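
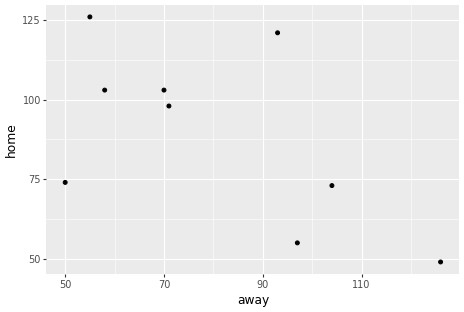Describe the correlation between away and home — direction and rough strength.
Points are negatively correlated; moderate (|r| ≈ 0.6).

negative, moderate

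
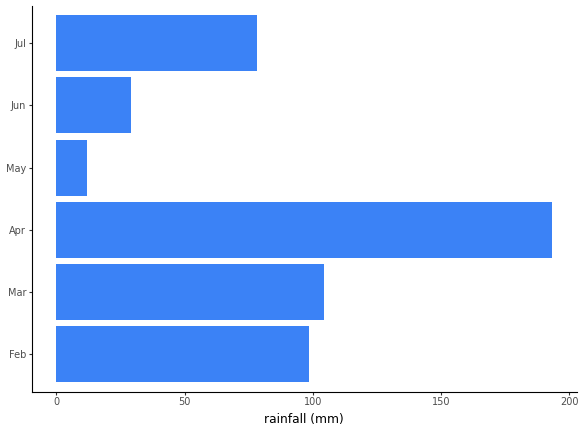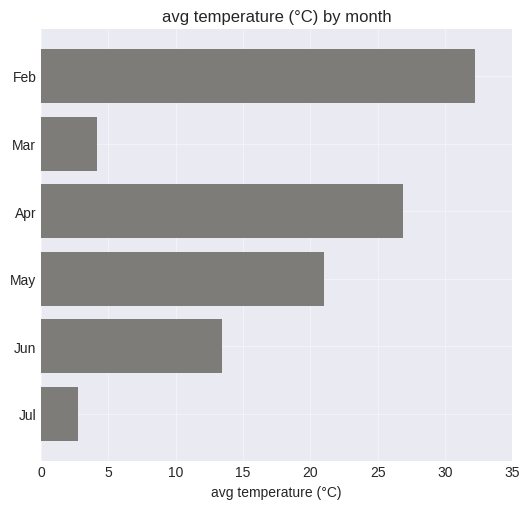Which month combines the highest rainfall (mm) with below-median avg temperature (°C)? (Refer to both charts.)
Chart 2 median avg temperature (°C) ≈ 15; below-median months: Mar, Jun, Jul. Among those, Mar has the highest rainfall (mm) (≈ 100).

Mar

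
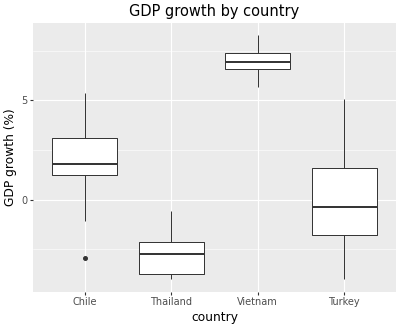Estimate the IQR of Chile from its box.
≈ 2

Q3 ≈ 3, Q1 ≈ 1; IQR ≈ 2.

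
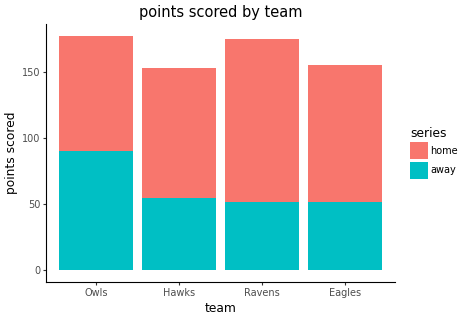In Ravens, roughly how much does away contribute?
away top ≈ 60, bottom ≈ 0; segment ≈ 60.

≈ 60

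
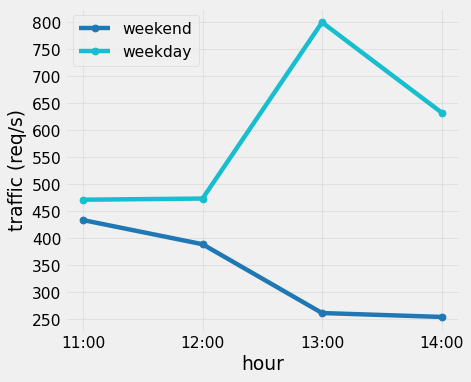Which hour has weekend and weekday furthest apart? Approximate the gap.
13:00, ≈ 550 req/s

13:00: weekend ≈ 250, weekday ≈ 800 → gap ≈ 550. Next-largest (14:00) is only ≈ 400.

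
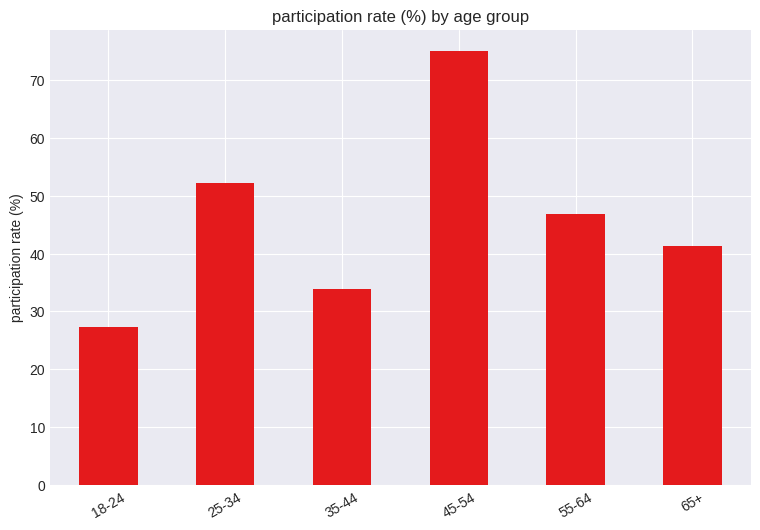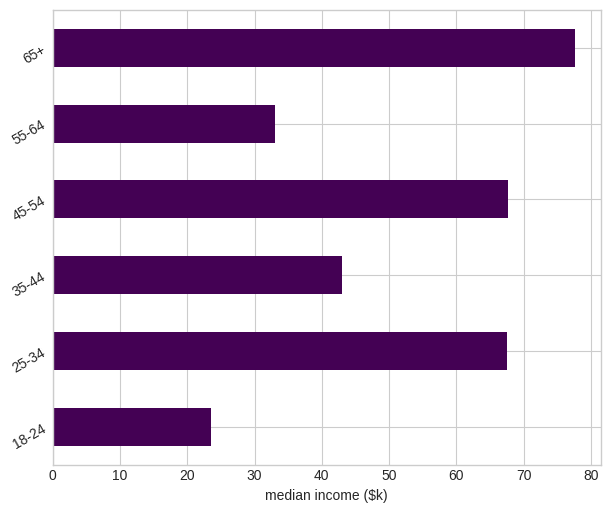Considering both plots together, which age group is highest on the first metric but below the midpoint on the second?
Chart 2 median median income ($k) ≈ 60; below-median age groups: 18-24, 35-44, 55-64. Among those, 55-64 has the highest participation rate (%) (≈ 50).

55-64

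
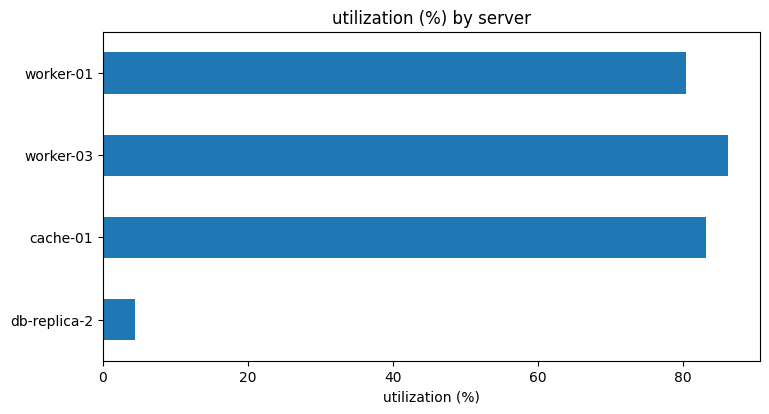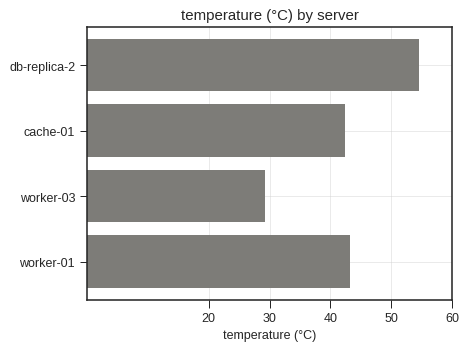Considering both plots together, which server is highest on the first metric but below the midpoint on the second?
worker-03

Chart 2 median temperature (°C) ≈ 40; below-median servers: cache-01, worker-03. Among those, worker-03 has the highest utilization (%) (≈ 90).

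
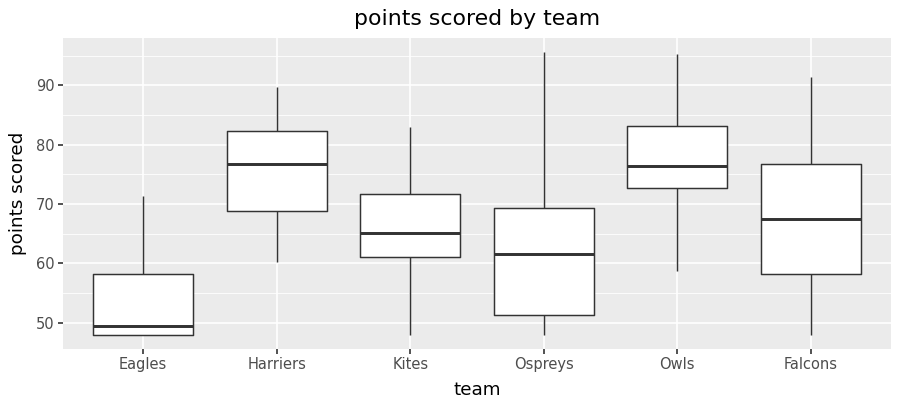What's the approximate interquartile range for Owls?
≈ 10

Q3 ≈ 85, Q1 ≈ 75; IQR ≈ 10.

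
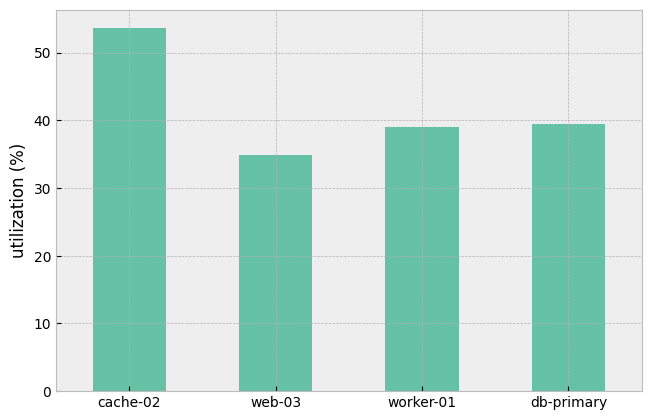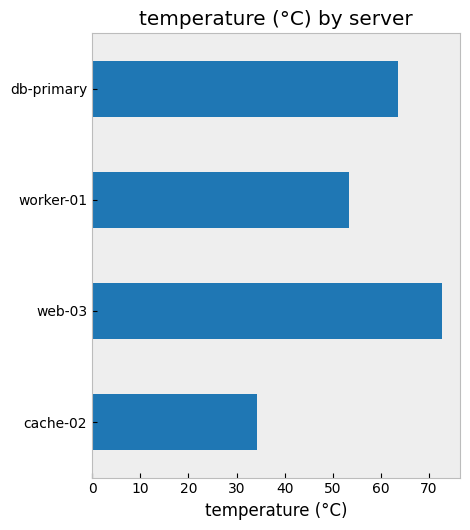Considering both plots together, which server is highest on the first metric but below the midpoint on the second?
Chart 2 median temperature (°C) ≈ 60; below-median servers: cache-02, worker-01. Among those, cache-02 has the highest utilization (%) (≈ 55).

cache-02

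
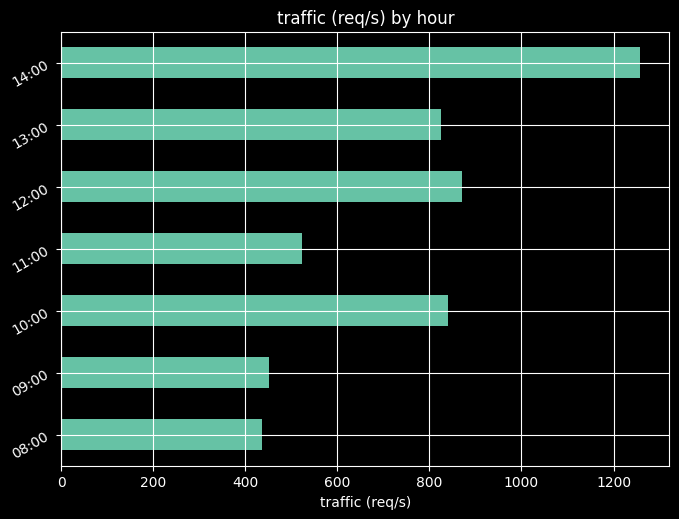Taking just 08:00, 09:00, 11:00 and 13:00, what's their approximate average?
≈ 550

(400 + 400 + 600 + 800) / 4 ≈ 550.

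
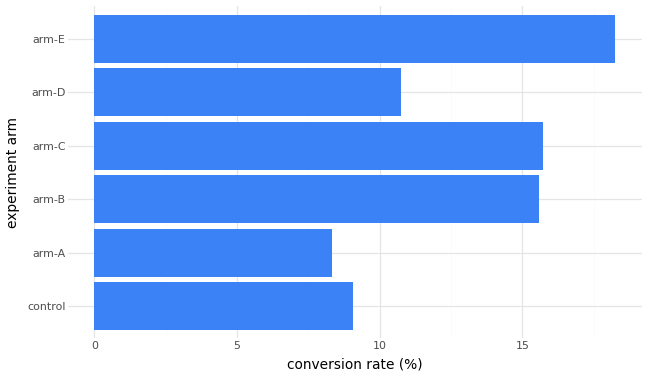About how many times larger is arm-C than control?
≈ 1.6×

arm-C ≈ 16, control ≈ 10; 16/10 ≈ 1.6.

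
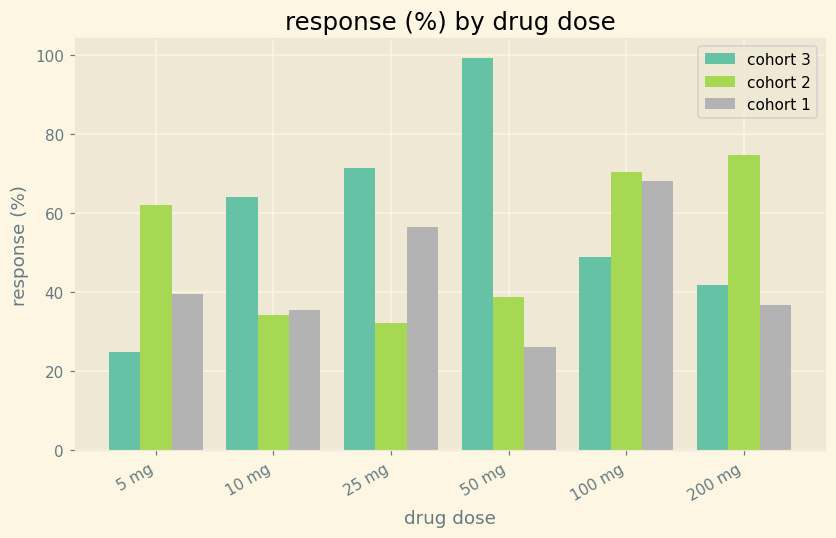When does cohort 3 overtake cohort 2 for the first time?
5 mg: cohort 3 ≈ 20 vs cohort 2 ≈ 60 (not yet); 10 mg: cohort 3 ≈ 60 vs cohort 2 ≈ 30 (first crossover).

10 mg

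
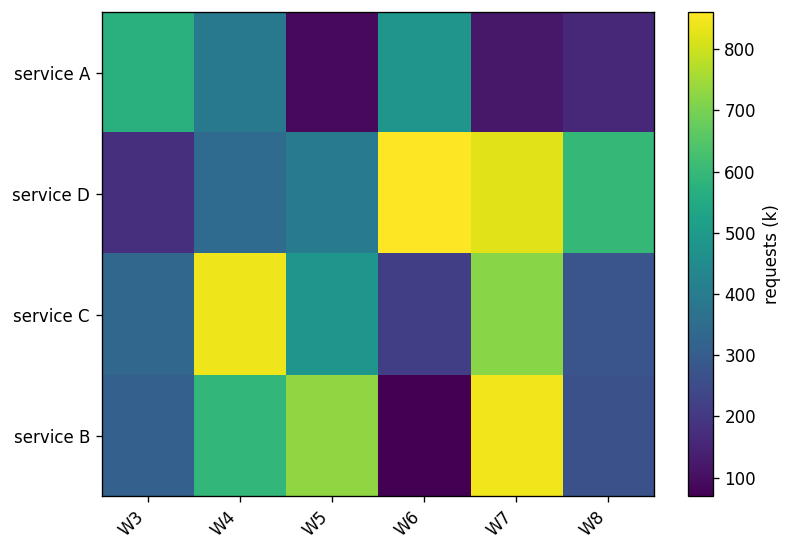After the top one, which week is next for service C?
Top 3 for service C: W4 ≈ 800, W7 ≈ 700, W5 ≈ 500.

W7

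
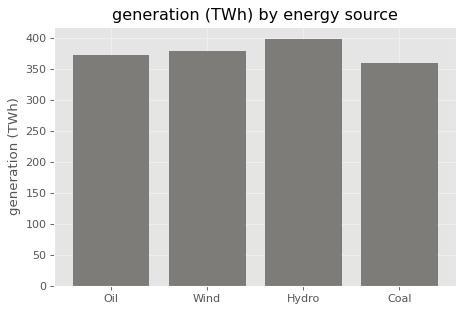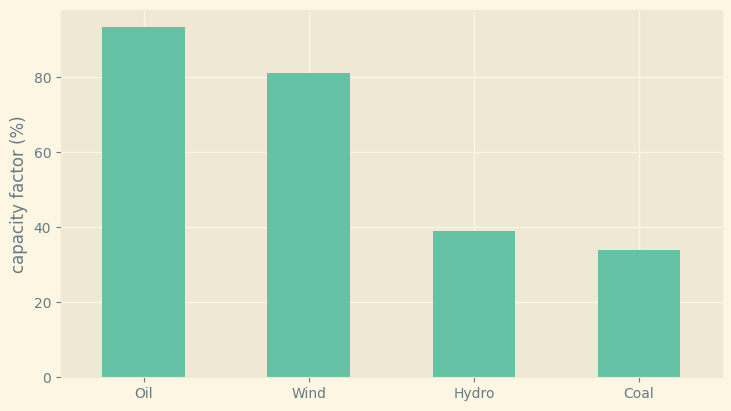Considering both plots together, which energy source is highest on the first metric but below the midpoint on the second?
Chart 2 median capacity factor (%) ≈ 60; below-median energy sources: Hydro, Coal. Among those, Hydro has the highest generation (TWh) (≈ 400).

Hydro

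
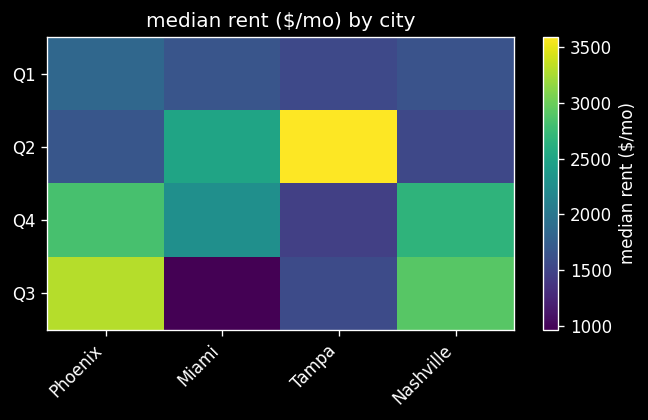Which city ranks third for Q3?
Top 4 for Q3: Phoenix ≈ 3500, Nashville ≈ 3000, Tampa ≈ 1500, Miami ≈ 1000.

Tampa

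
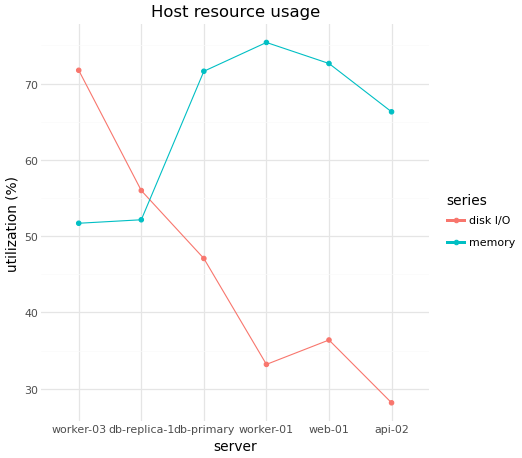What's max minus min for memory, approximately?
Max worker-01 ≈ 75, min worker-03 ≈ 50; range ≈ 25.

≈ 25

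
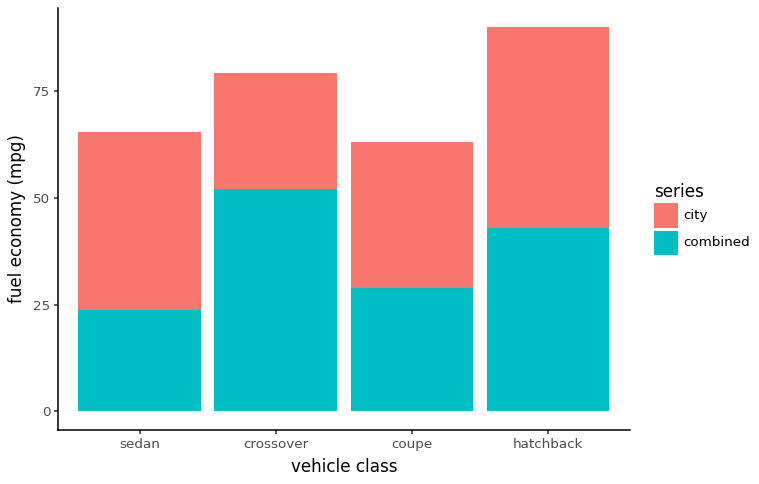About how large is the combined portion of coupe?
≈ 30

combined top ≈ 30, bottom ≈ 0; segment ≈ 30.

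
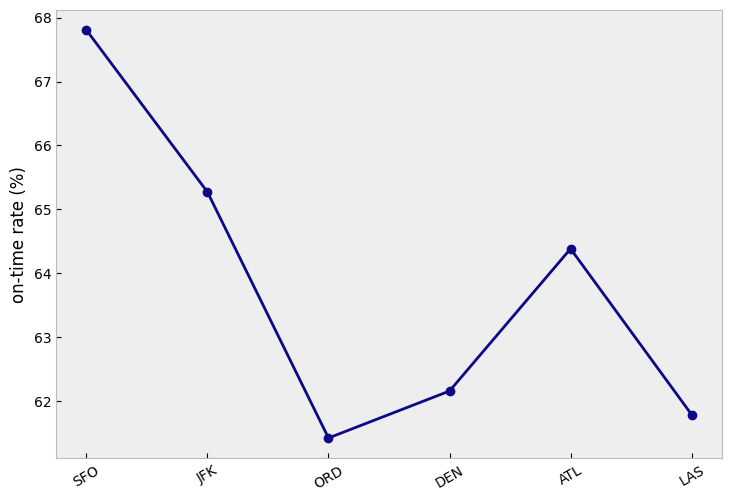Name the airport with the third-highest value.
ATL

Top 4: SFO ≈ 68, JFK ≈ 65, ATL ≈ 64, DEN ≈ 62.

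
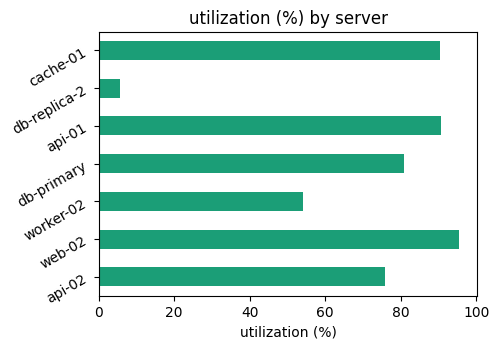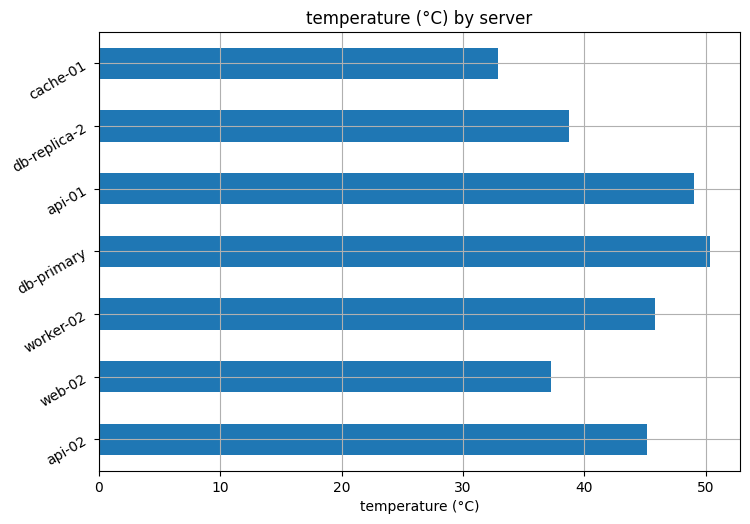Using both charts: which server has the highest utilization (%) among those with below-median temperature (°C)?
Chart 2 median temperature (°C) ≈ 45; below-median servers: web-02, db-replica-2, cache-01. Among those, web-02 has the highest utilization (%) (≈ 100).

web-02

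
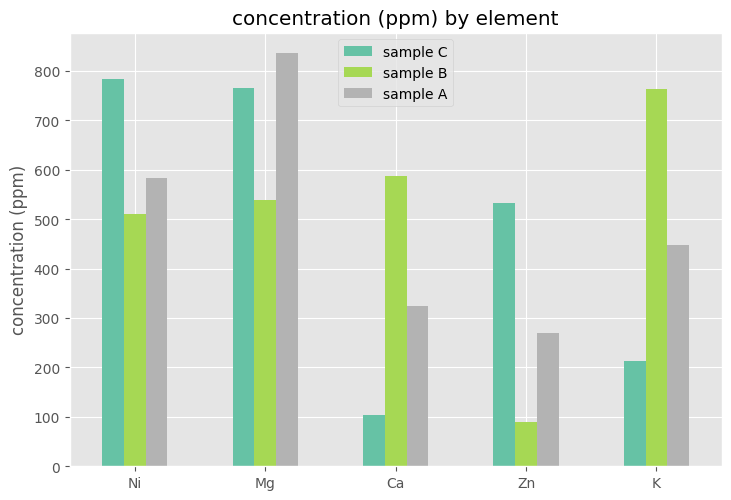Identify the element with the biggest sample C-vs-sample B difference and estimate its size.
K, ≈ 600 ppm

K: sample C ≈ 200, sample B ≈ 800 → gap ≈ 600. Next-largest (Ca) is only ≈ 500.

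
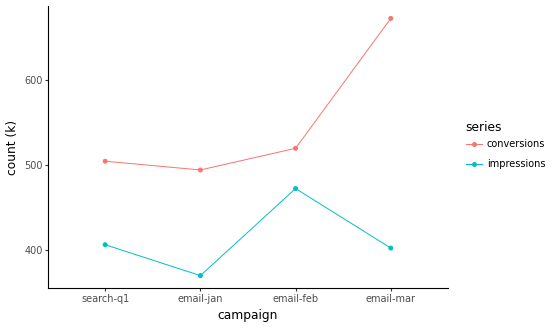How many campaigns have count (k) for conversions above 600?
1

Above 600: email-mar.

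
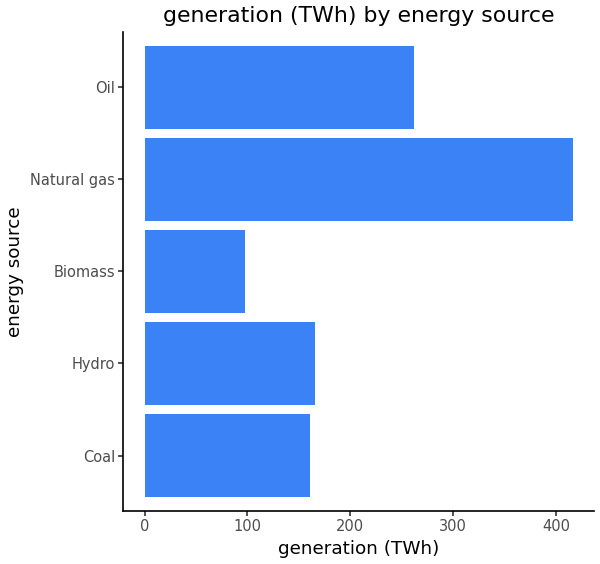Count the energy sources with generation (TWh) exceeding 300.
1

Above 300: Natural gas.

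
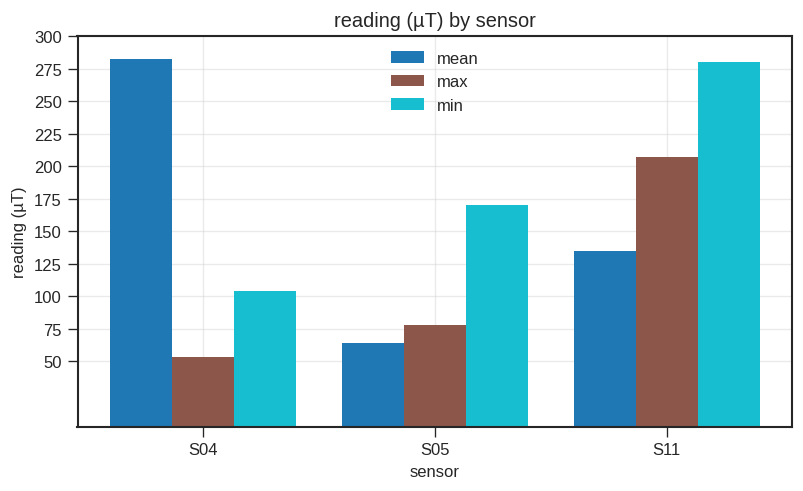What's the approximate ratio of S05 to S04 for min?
S05 ≈ 175, S04 ≈ 100; 175/100 ≈ 1.75.

≈ 1.75×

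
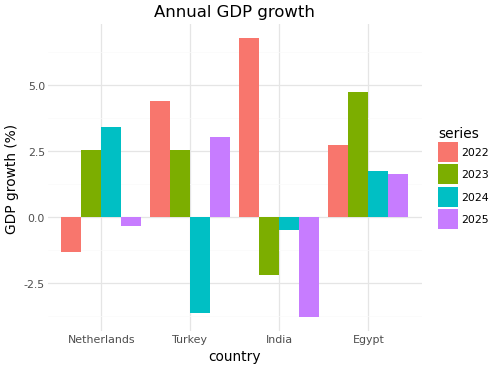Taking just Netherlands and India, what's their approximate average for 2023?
≈ 0

(3 + -2) / 2 ≈ 0.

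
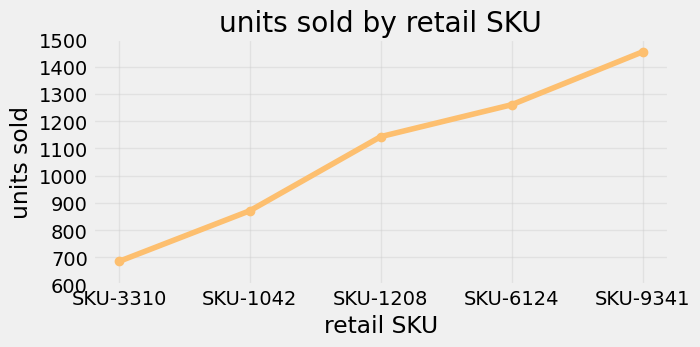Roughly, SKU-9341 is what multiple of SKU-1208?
≈ 1.36×

SKU-9341 ≈ 1500, SKU-1208 ≈ 1100; 1500/1100 ≈ 1.36.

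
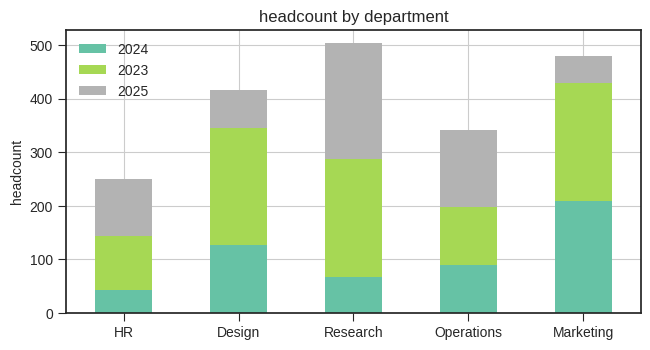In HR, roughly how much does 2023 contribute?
≈ 100

2023 top ≈ 150, bottom ≈ 50; segment ≈ 100.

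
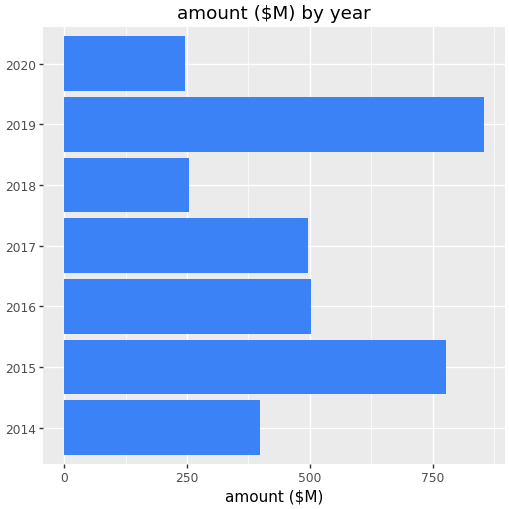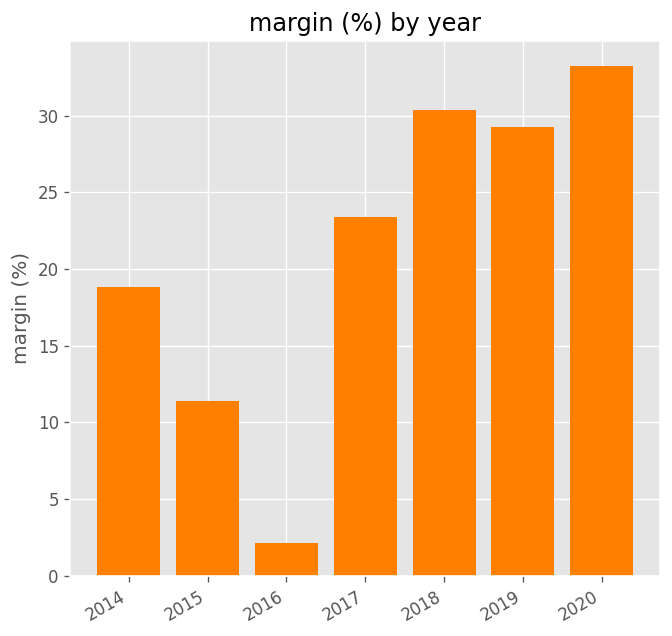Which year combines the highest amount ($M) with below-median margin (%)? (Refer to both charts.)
Chart 2 median margin (%) ≈ 25; below-median years: 2014, 2015, 2016. Among those, 2015 has the highest amount ($M) (≈ 800).

2015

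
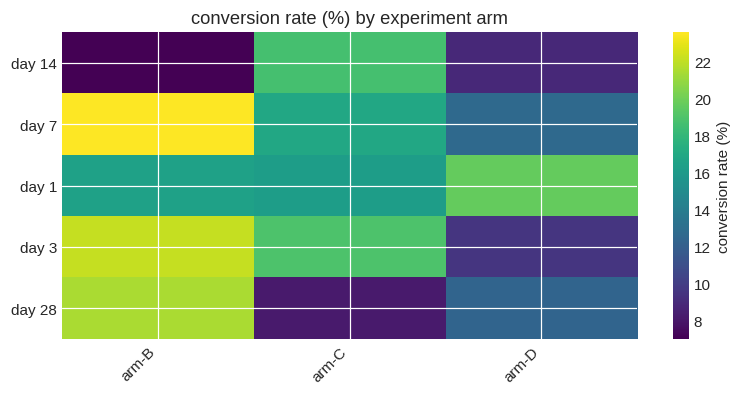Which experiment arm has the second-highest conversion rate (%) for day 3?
arm-C

Top 3 for day 3: arm-B ≈ 22, arm-C ≈ 18, arm-D ≈ 10.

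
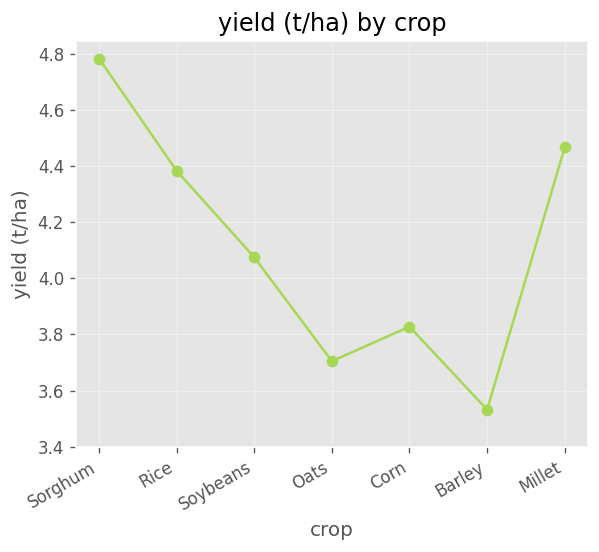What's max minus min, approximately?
Max Sorghum ≈ 4.8, min Barley ≈ 3.6; range ≈ 1.2.

≈ 1.2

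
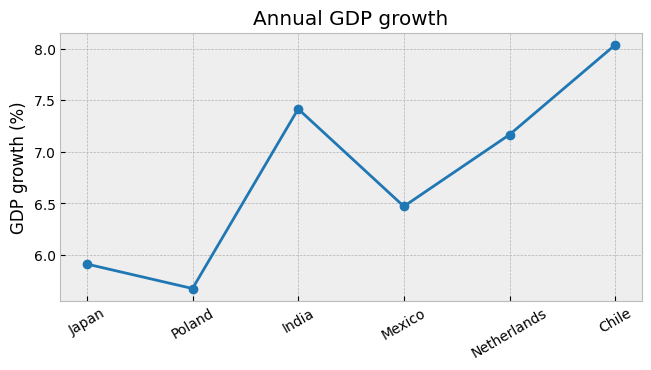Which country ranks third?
Top 4: Chile ≈ 8.0, India ≈ 7.4, Netherlands ≈ 7.2, Mexico ≈ 6.4.

Netherlands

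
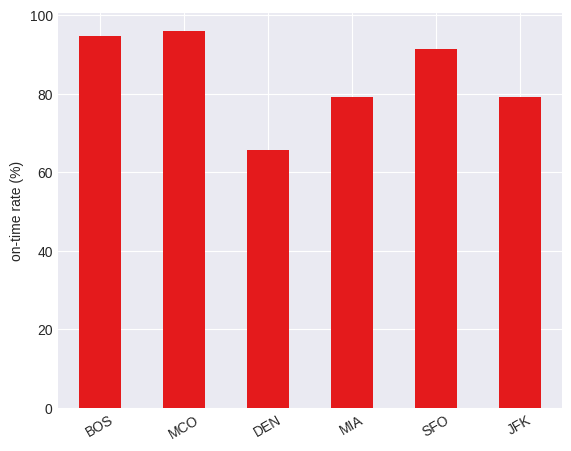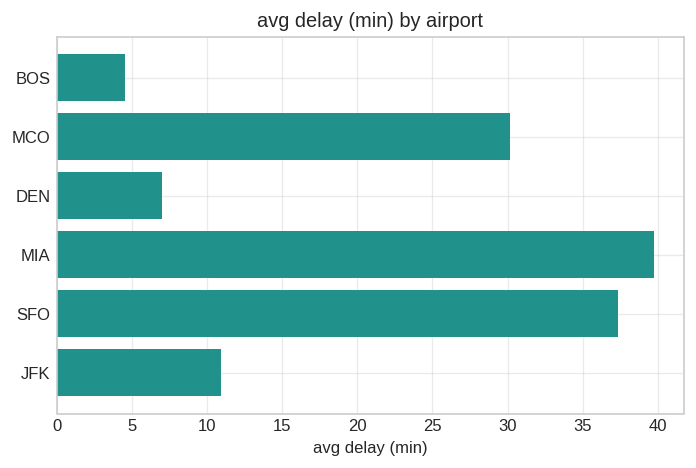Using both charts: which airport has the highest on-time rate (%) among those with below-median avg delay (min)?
BOS

Chart 2 median avg delay (min) ≈ 20; below-median airports: BOS, DEN, JFK. Among those, BOS has the highest on-time rate (%) (≈ 90).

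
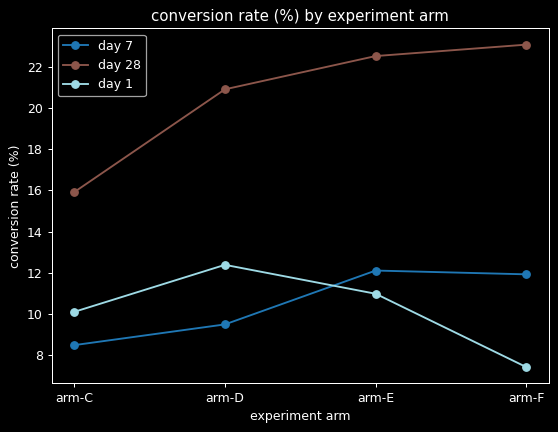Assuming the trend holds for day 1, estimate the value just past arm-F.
≈ 6

Last three: 12, 10, 8 → slope ≈ -2/step → next ≈ 6.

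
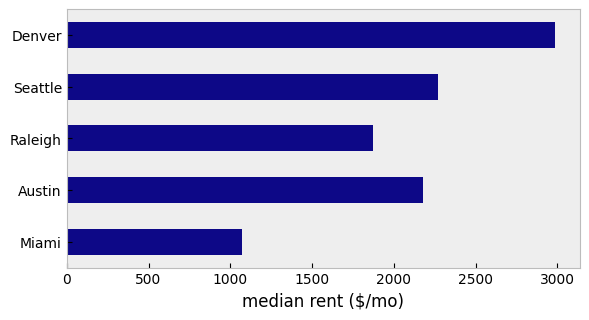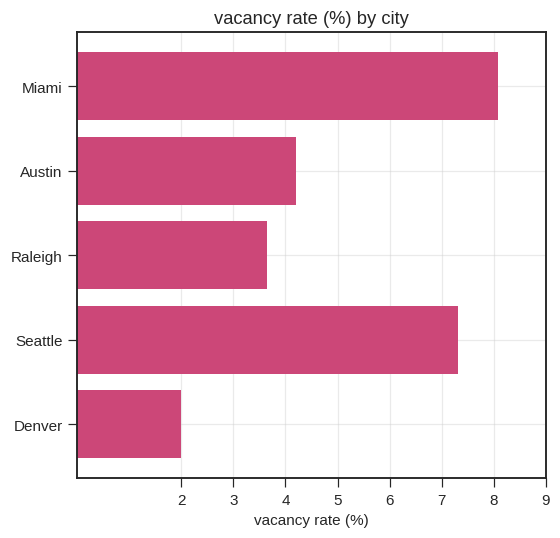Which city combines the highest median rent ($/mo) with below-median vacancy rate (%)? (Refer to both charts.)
Denver

Chart 2 median vacancy rate (%) ≈ 4; below-median cities: Raleigh, Denver. Among those, Denver has the highest median rent ($/mo) (≈ 3000).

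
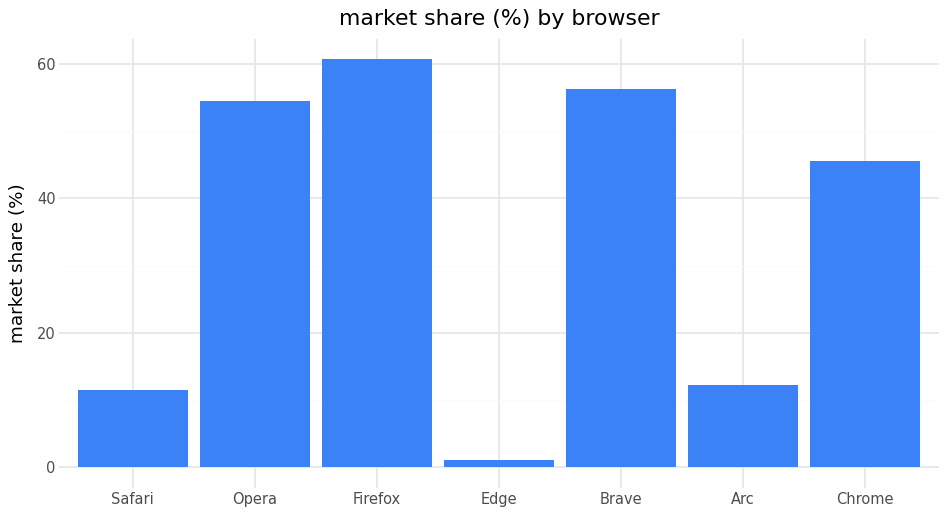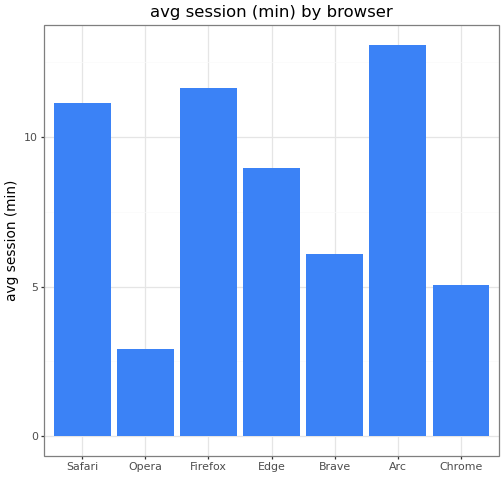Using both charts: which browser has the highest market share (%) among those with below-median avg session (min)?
Chart 2 median avg session (min) ≈ 8; below-median browsers: Opera, Brave, Chrome. Among those, Brave has the highest market share (%) (≈ 60).

Brave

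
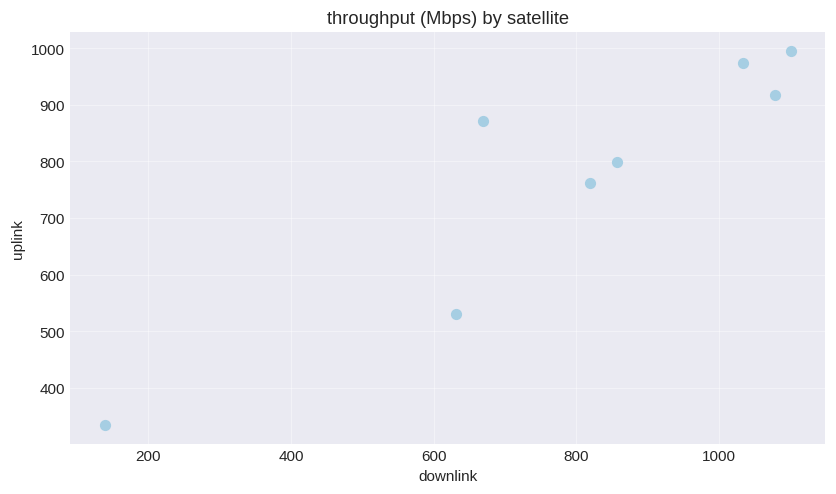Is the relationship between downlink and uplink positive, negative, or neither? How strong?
Points are positively correlated; strong (|r| ≈ 0.9).

positive, strong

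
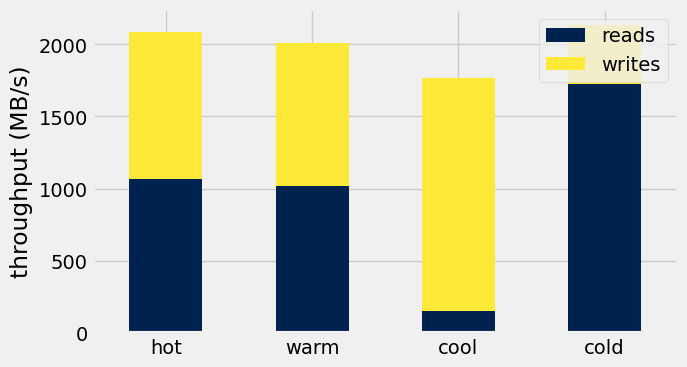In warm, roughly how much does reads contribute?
reads top ≈ 1000, bottom ≈ 0; segment ≈ 1000.

≈ 1000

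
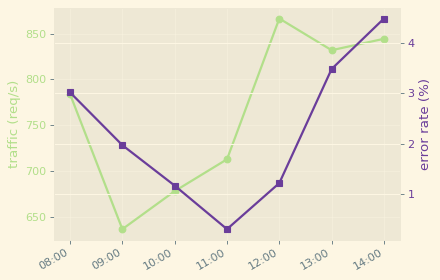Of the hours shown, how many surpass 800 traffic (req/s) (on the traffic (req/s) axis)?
3

Above 800: 12:00, 13:00, 14:00.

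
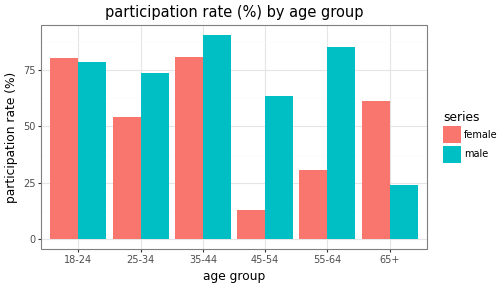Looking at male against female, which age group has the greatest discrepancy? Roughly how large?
55-64: male ≈ 90, female ≈ 30 → gap ≈ 60. Next-largest (45-54) is only ≈ 50.

55-64, ≈ 60 %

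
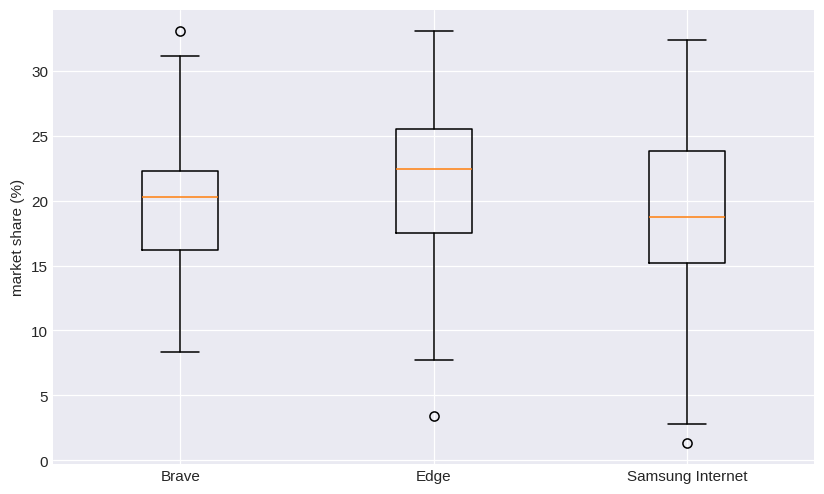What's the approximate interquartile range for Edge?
≈ 8.0

Q3 ≈ 25.5, Q1 ≈ 17.5; IQR ≈ 8.0.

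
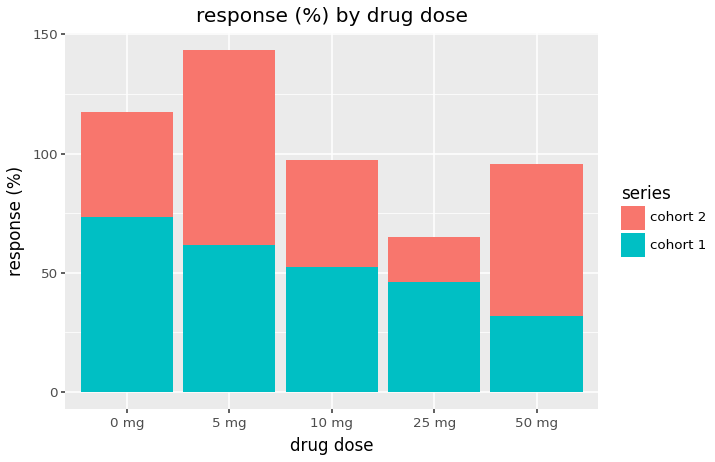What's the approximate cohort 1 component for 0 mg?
≈ 80

cohort 1 top ≈ 80, bottom ≈ 0; segment ≈ 80.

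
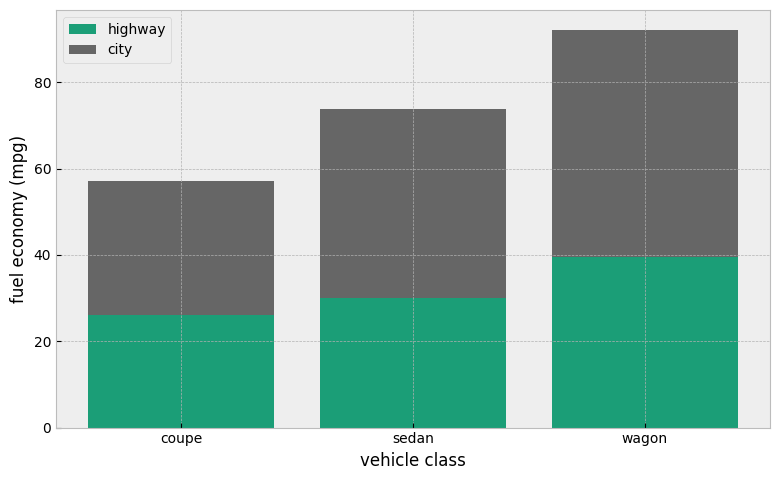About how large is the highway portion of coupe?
highway top ≈ 30, bottom ≈ 0; segment ≈ 30.

≈ 30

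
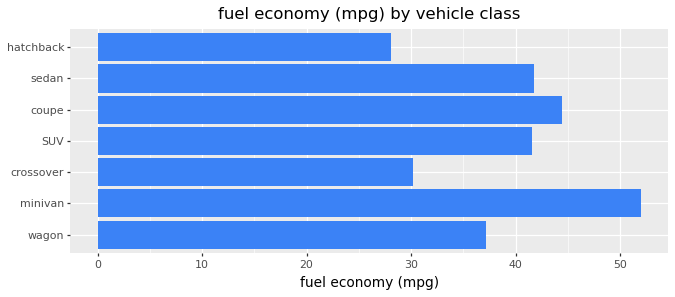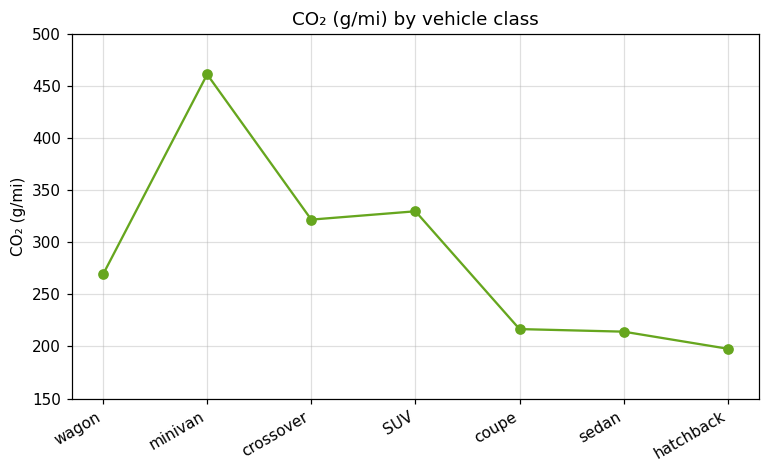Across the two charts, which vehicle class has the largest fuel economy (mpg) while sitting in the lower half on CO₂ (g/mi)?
coupe

Chart 2 median CO₂ (g/mi) ≈ 250; below-median vehicle classes: coupe, sedan, hatchback. Among those, coupe has the highest fuel economy (mpg) (≈ 45).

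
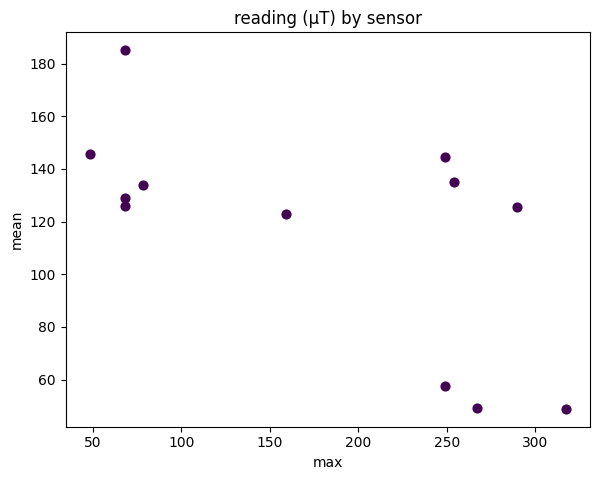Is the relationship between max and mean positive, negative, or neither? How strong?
negative, moderate

Points are negatively correlated; moderate (|r| ≈ 0.6).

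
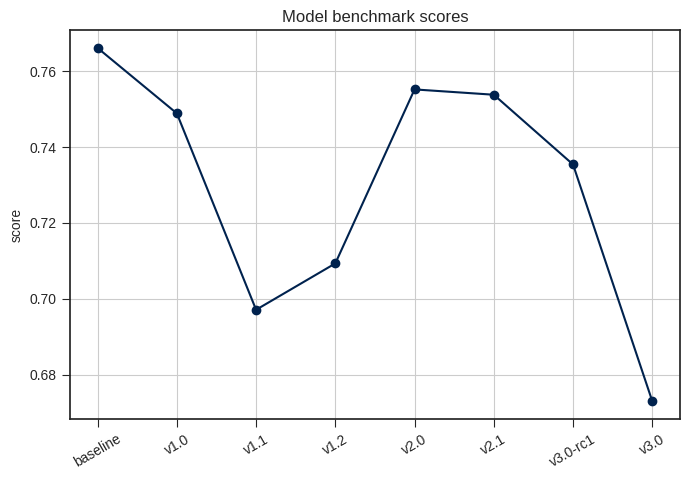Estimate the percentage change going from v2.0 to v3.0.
v2.0 ≈ 0.76, v3.0 ≈ 0.67; (0.67 − 0.76) / 0.76 ≈ -11.8%.

≈ -11.8%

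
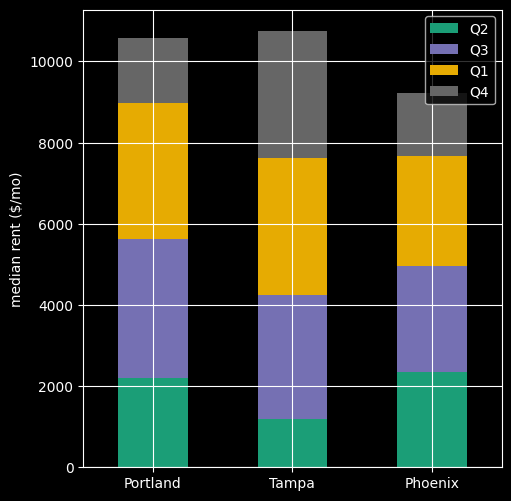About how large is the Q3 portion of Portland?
≈ 4000

Q3 top ≈ 6000, bottom ≈ 2000; segment ≈ 4000.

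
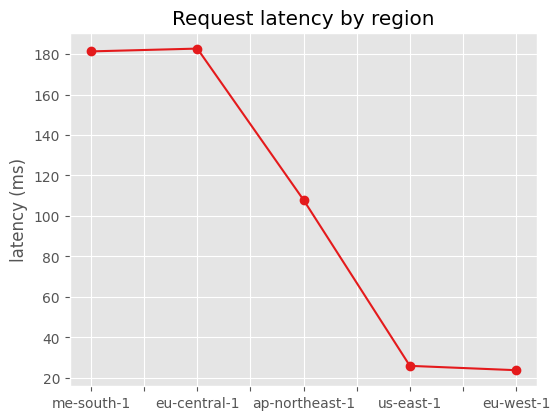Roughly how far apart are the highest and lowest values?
≈ 160

Max eu-central-1 ≈ 180, min eu-west-1 ≈ 20; range ≈ 160.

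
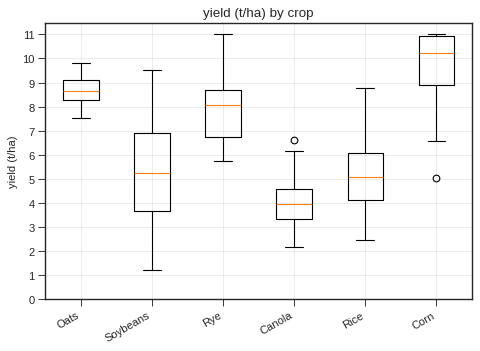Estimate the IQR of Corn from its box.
≈ 2

Q3 ≈ 11, Q1 ≈ 9; IQR ≈ 2.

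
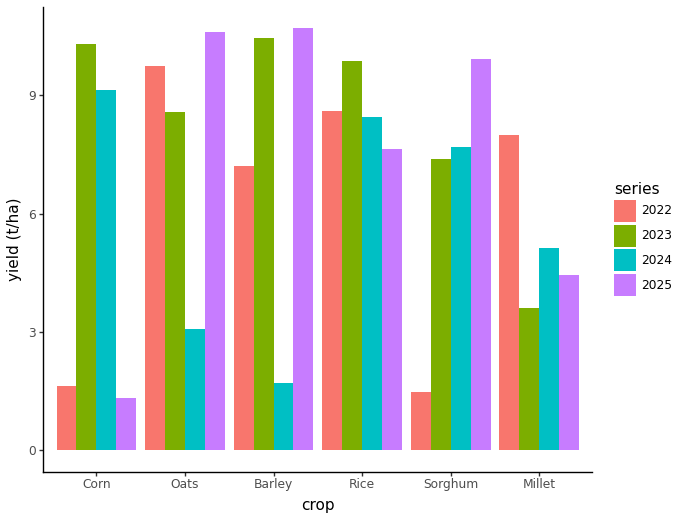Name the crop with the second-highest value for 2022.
Rice

Top 3 for 2022: Oats ≈ 10, Rice ≈ 9, Millet ≈ 8.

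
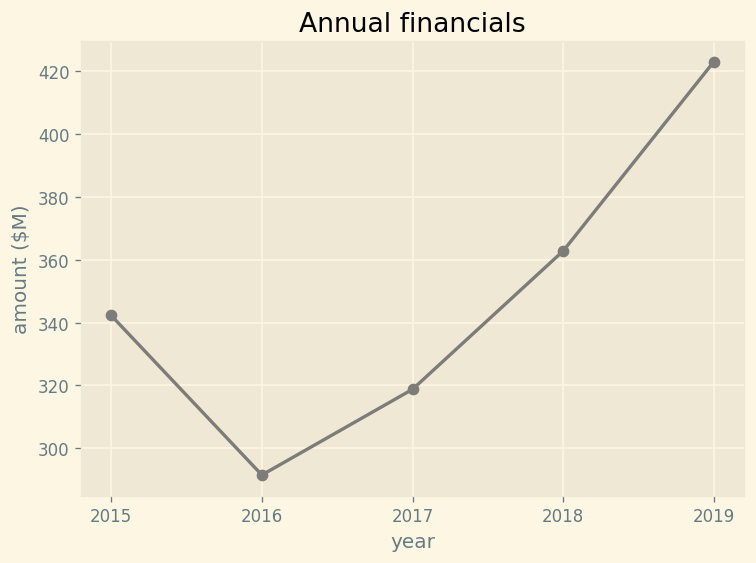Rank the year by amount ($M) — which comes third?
Top 4: 2019 ≈ 420, 2018 ≈ 360, 2015 ≈ 340, 2017 ≈ 320.

2015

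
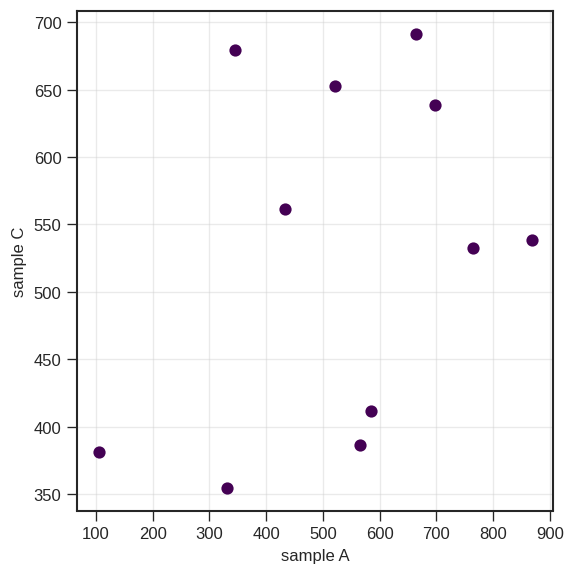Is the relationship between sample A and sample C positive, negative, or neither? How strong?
Points are positively correlated; weak (|r| ≈ 0.3).

positive, weak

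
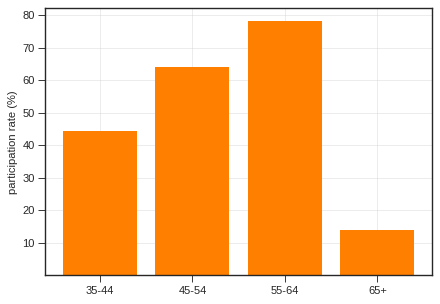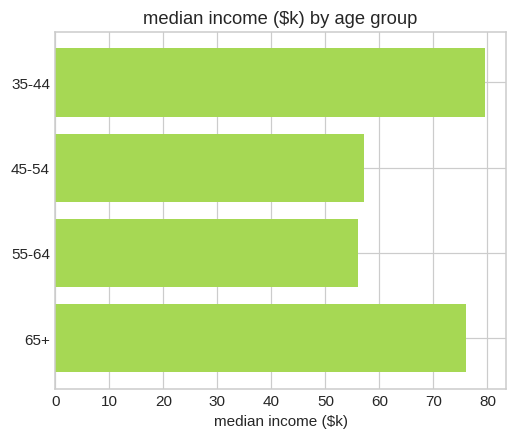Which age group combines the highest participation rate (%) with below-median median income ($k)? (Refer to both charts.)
Chart 2 median median income ($k) ≈ 70; below-median age groups: 45-54, 55-64. Among those, 55-64 has the highest participation rate (%) (≈ 80).

55-64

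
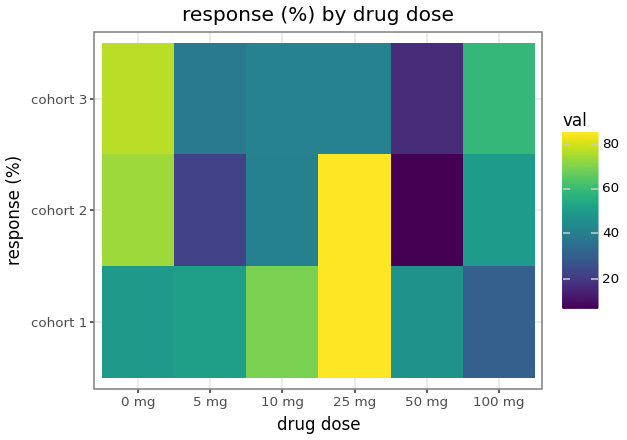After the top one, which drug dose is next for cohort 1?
10 mg

Top 3 for cohort 1: 25 mg ≈ 90, 10 mg ≈ 70, 5 mg ≈ 50.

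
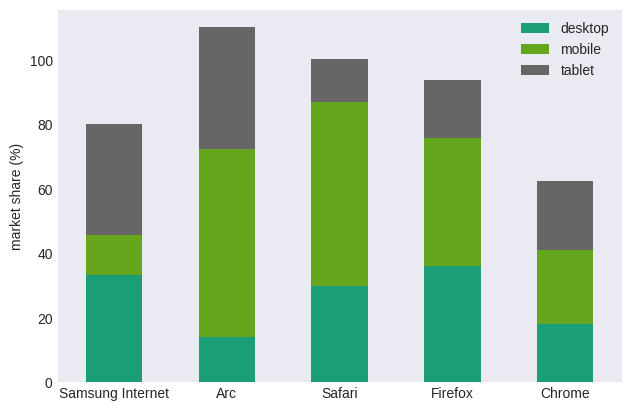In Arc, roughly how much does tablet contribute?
tablet top ≈ 110, bottom ≈ 70; segment ≈ 40.

≈ 40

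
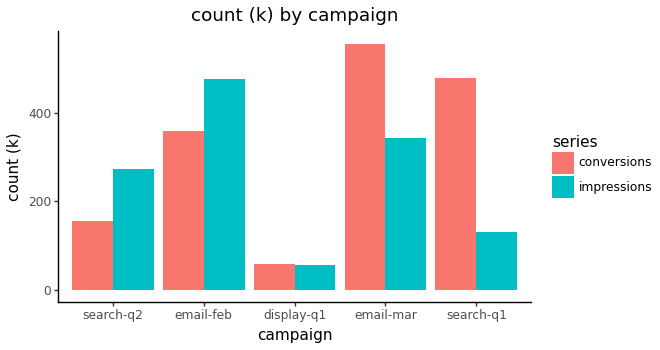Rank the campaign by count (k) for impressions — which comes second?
email-mar

Top 3 for impressions: email-feb ≈ 500, email-mar ≈ 350, search-q2 ≈ 250.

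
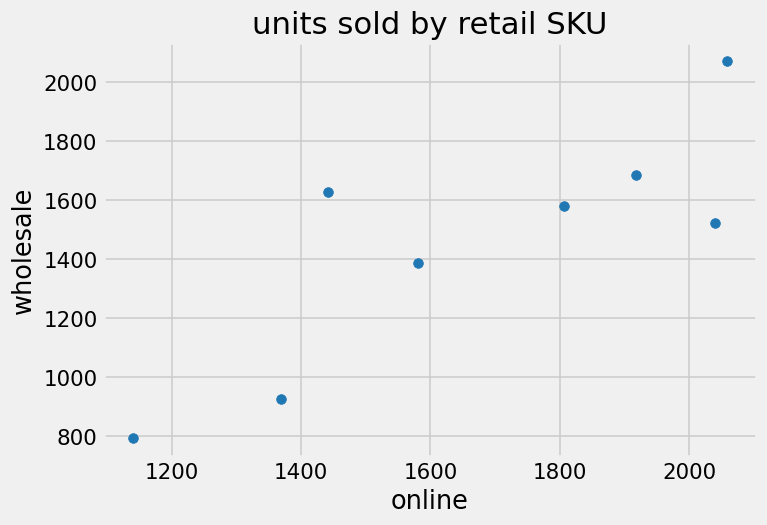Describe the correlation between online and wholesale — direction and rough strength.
Points are positively correlated; strong (|r| ≈ 0.8).

positive, strong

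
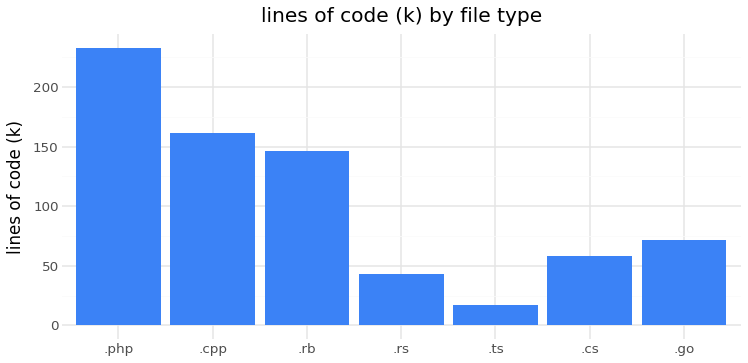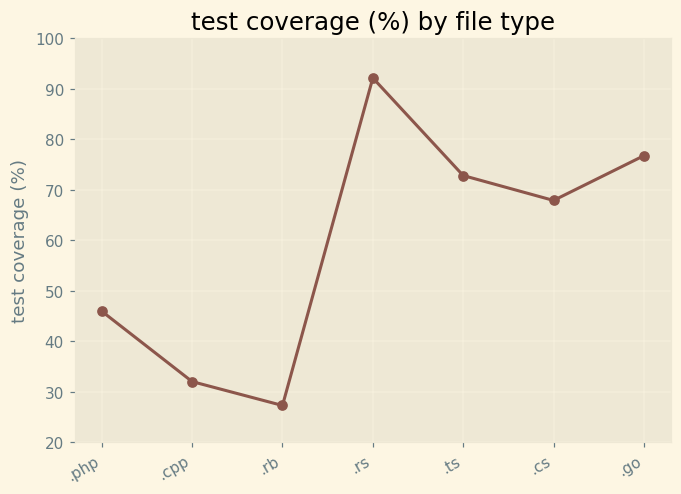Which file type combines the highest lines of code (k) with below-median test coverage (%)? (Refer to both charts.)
Chart 2 median test coverage (%) ≈ 70; below-median file types: .php, .cpp, .rb. Among those, .php has the highest lines of code (k) (≈ 225).

.php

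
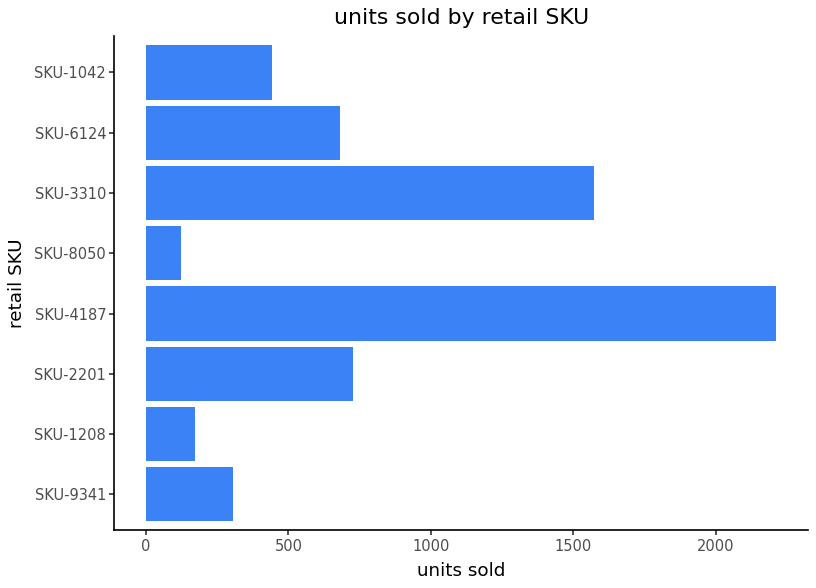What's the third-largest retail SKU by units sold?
Top 4: SKU-4187 ≈ 2200, SKU-3310 ≈ 1600, SKU-2201 ≈ 800, SKU-6124 ≈ 600.

SKU-2201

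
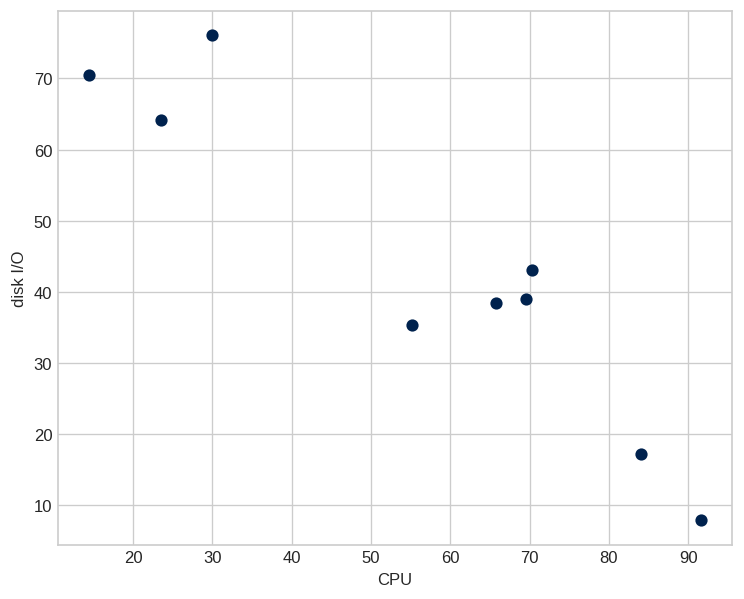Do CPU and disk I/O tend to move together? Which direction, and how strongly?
Points are negatively correlated; strong (|r| ≈ 0.9).

negative, strong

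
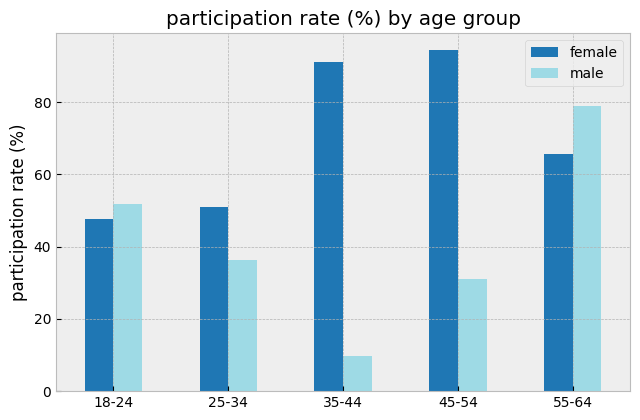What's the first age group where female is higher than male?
18-24: female ≈ 50 vs male ≈ 50 (not yet); 25-34: female ≈ 50 vs male ≈ 40 (first crossover).

25-34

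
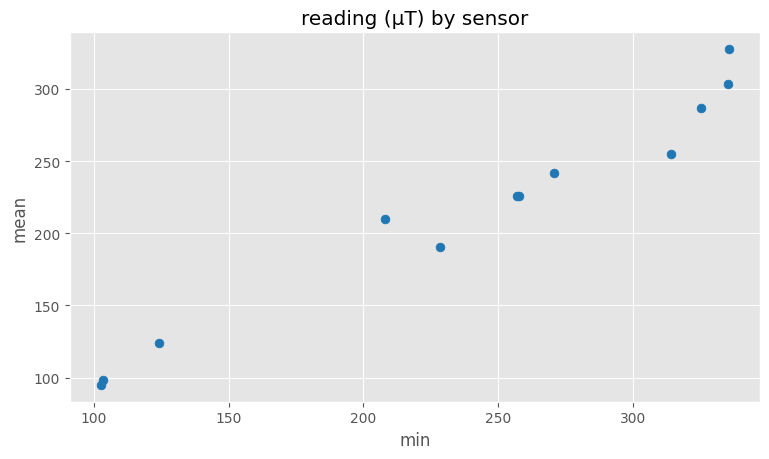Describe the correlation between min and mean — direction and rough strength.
positive, strong

Points are positively correlated; strong (|r| ≈ 1.0).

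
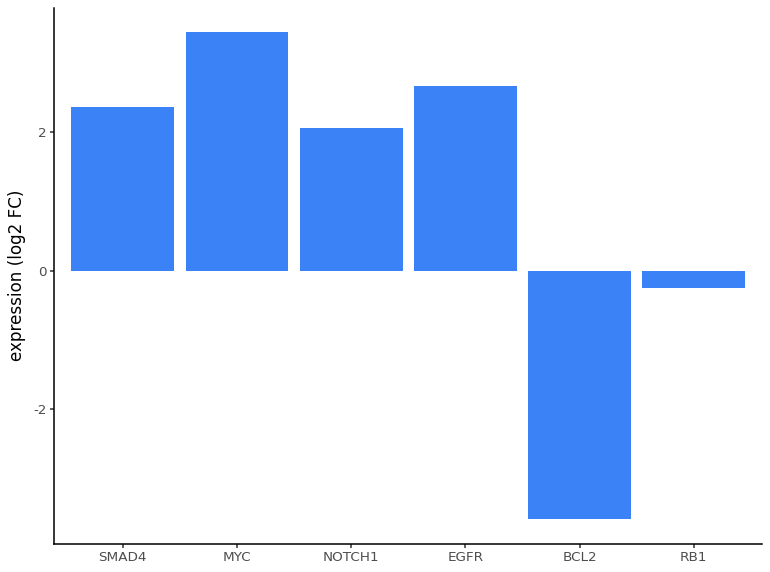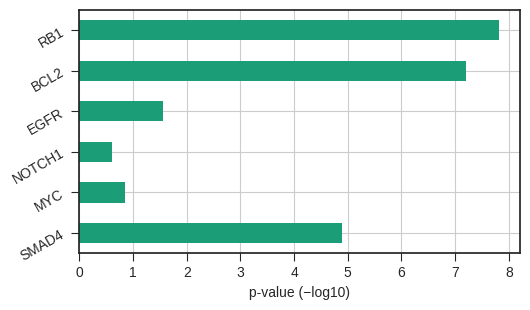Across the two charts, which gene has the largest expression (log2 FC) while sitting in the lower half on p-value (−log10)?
Chart 2 median p-value (−log10) ≈ 3; below-median genes: MYC, NOTCH1, EGFR. Among those, MYC has the highest expression (log2 FC) (≈ 3.5).

MYC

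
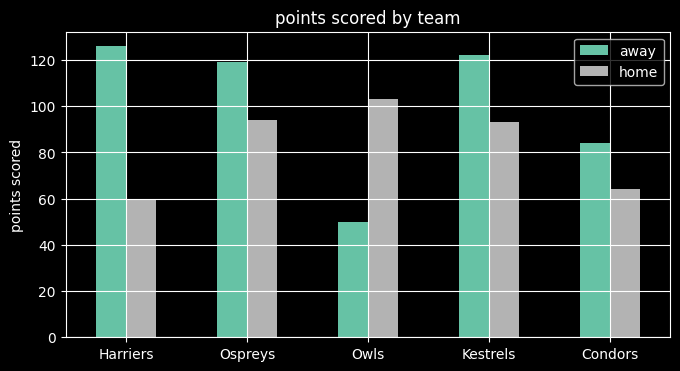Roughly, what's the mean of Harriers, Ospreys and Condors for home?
(60 + 100 + 60) / 3 ≈ 73.

≈ 73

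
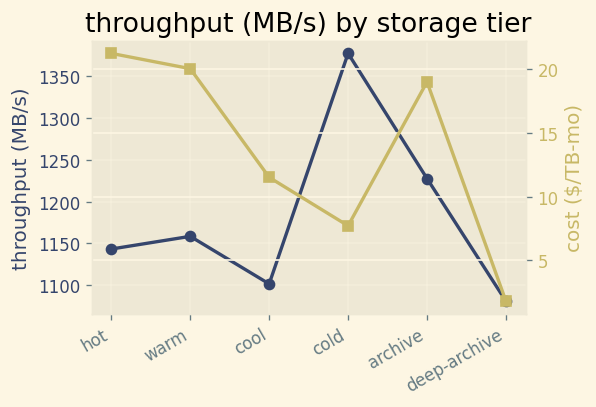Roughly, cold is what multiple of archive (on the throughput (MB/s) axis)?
≈ 1.12×

cold ≈ 1375, archive ≈ 1225; 1375/1225 ≈ 1.12.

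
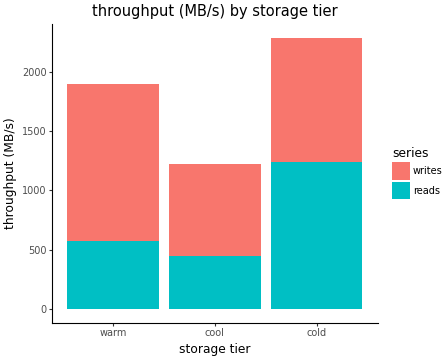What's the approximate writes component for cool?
≈ 800

writes top ≈ 1200, bottom ≈ 400; segment ≈ 800.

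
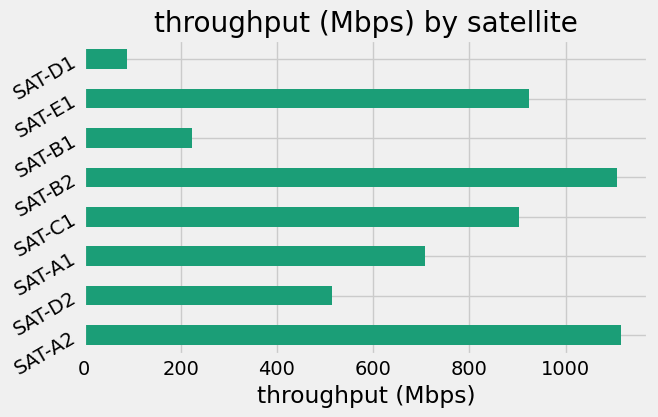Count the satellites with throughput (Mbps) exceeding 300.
6

Above 300: SAT-A2, SAT-D2, SAT-A1, SAT-C1, SAT-B2, SAT-E1.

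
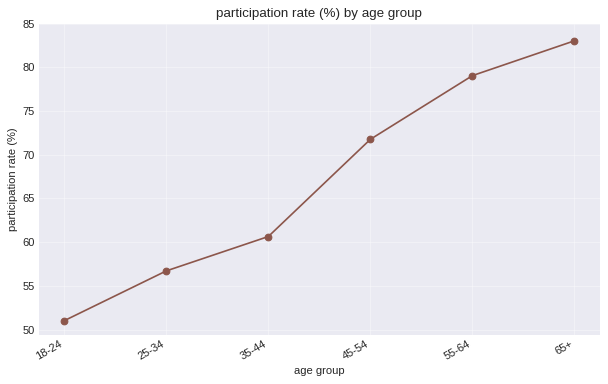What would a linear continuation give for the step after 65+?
≈ 92.5

Last three: 70, 80, 85 → slope ≈ 7.5/step → next ≈ 92.5.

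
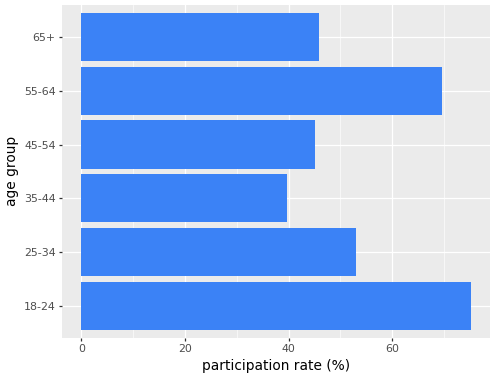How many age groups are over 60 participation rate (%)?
Above 60: 18-24, 55-64.

2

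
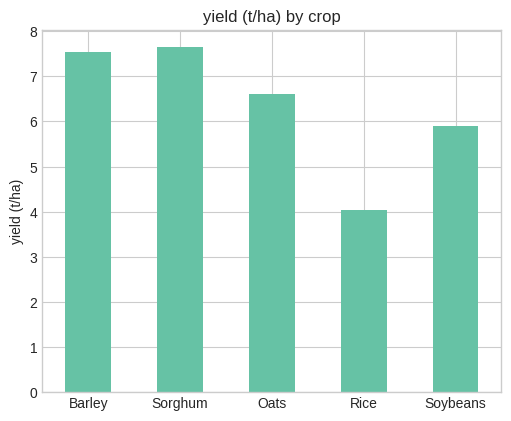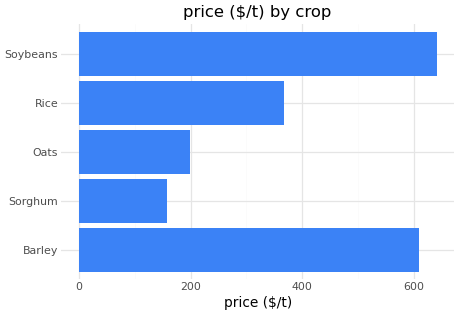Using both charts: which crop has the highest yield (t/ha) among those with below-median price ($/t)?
Chart 2 median price ($/t) ≈ 400; below-median crops: Sorghum, Oats. Among those, Sorghum has the highest yield (t/ha) (≈ 8).

Sorghum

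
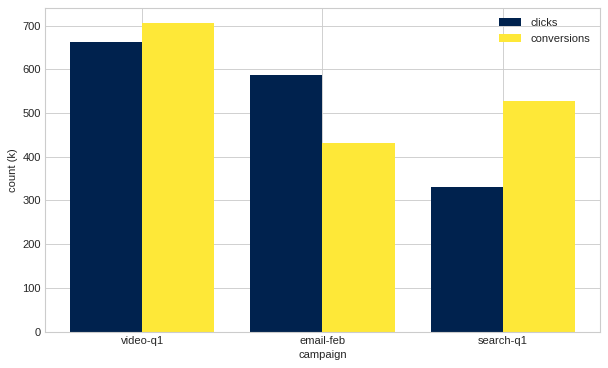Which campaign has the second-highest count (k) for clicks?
Top 3 for clicks: video-q1 ≈ 700, email-feb ≈ 600, search-q1 ≈ 300.

email-feb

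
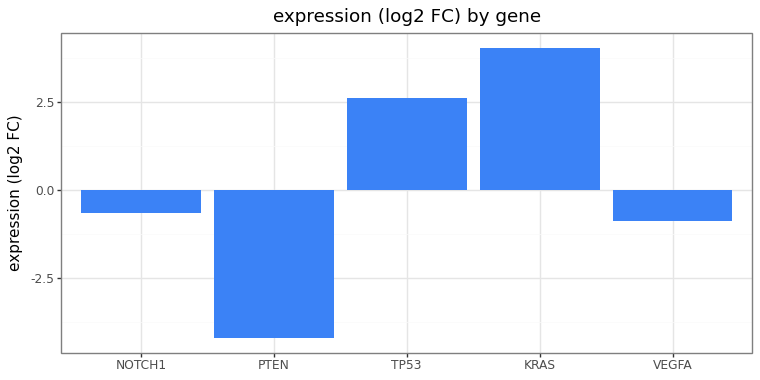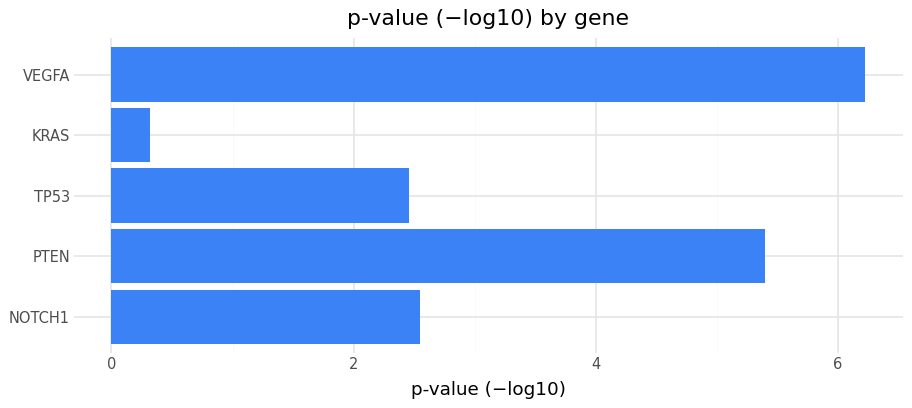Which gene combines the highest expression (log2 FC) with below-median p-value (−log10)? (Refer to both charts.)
Chart 2 median p-value (−log10) ≈ 3; below-median genes: TP53, KRAS. Among those, KRAS has the highest expression (log2 FC) (≈ 4).

KRAS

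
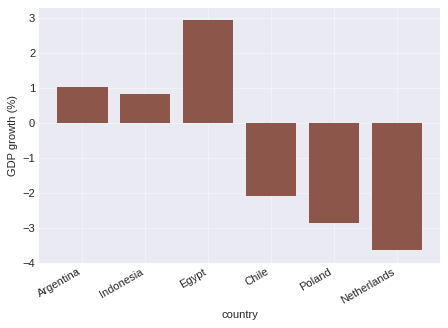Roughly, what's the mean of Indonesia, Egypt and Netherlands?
(1 + 3 + -4) / 3 ≈ 0.

≈ 0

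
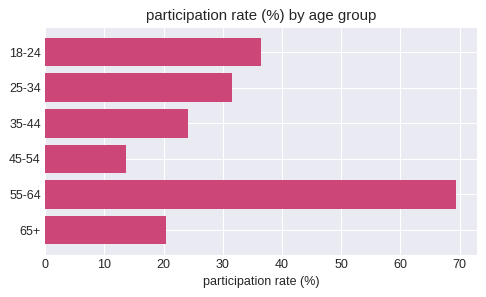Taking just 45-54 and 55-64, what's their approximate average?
≈ 40

(10 + 70) / 2 ≈ 40.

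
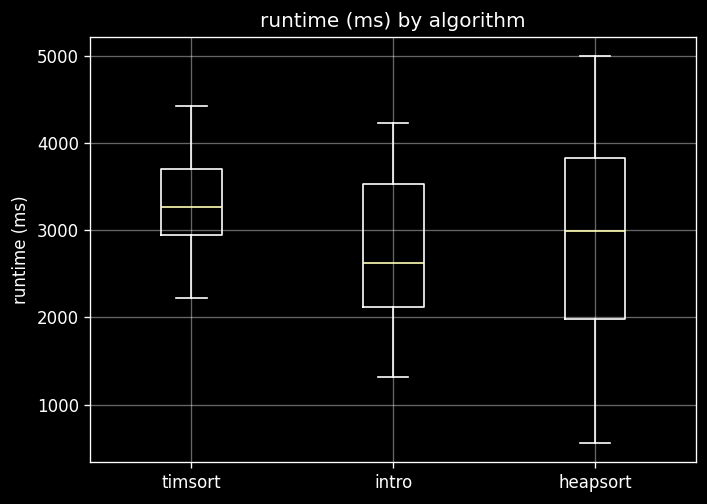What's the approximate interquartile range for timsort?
≈ 800

Q3 ≈ 3700, Q1 ≈ 2900; IQR ≈ 800.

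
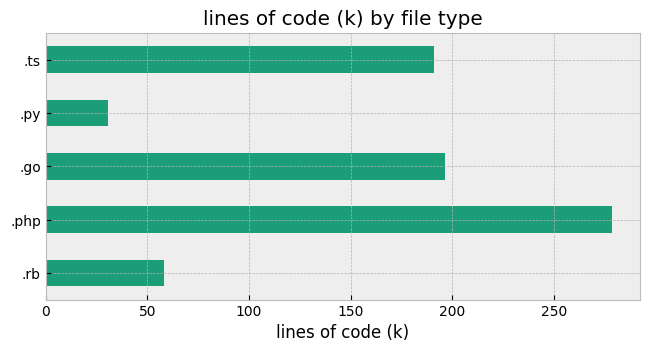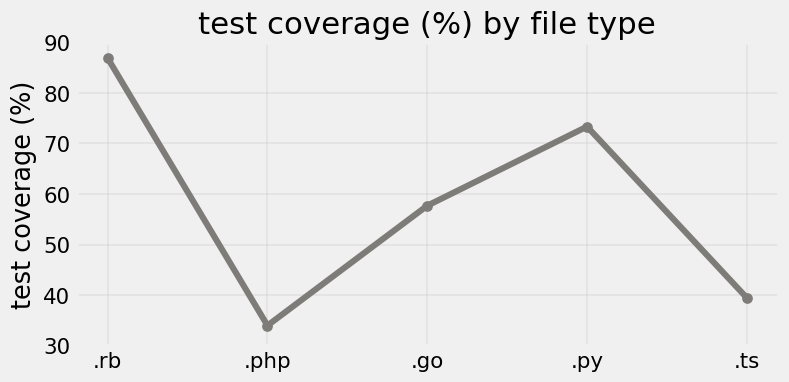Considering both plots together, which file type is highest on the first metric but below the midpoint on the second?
.php

Chart 2 median test coverage (%) ≈ 60; below-median file types: .php, .ts. Among those, .php has the highest lines of code (k) (≈ 300).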